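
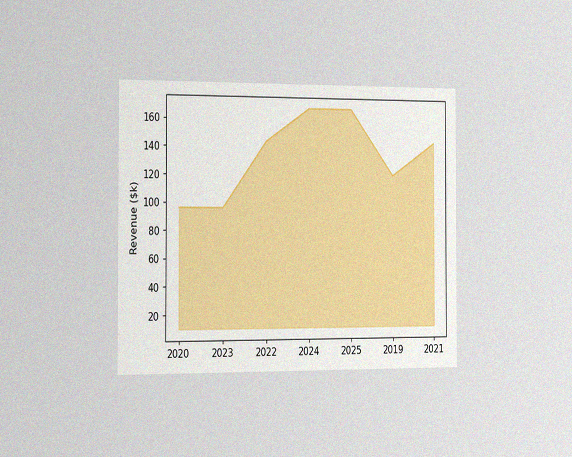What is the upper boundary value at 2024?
The chart is viewed slightly from the left, with some photo noise. At 2024 the upper boundary is at $168k.

$168k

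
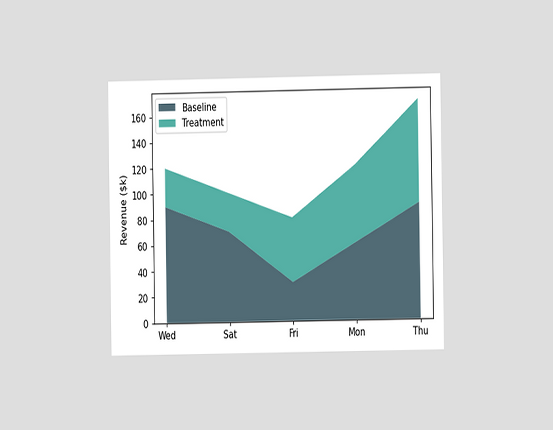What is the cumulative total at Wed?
The chart is viewed at a slight angle. The stacked total at Wed reaches $120k.

$120k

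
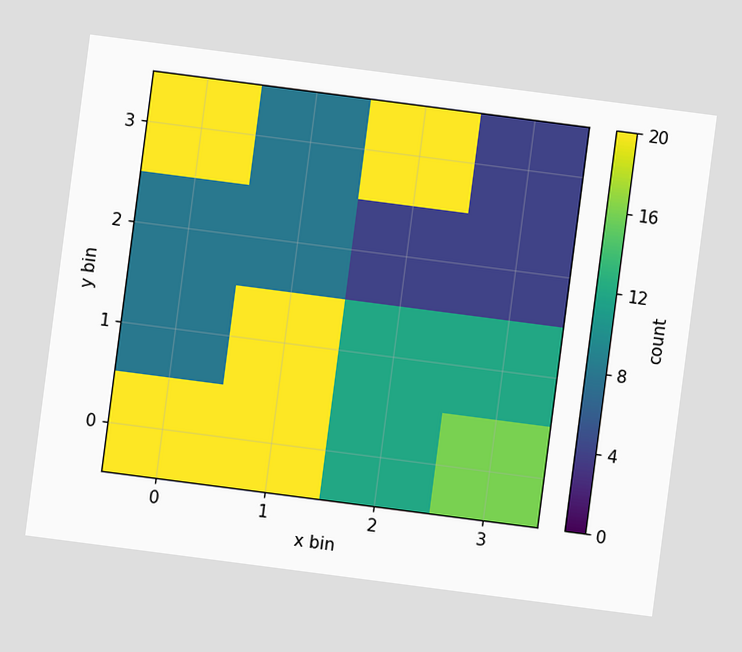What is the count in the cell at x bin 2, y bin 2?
4

The chart is tilted about 7° clockwise. Matching the cell (2, 2) against the colorbar gives 4.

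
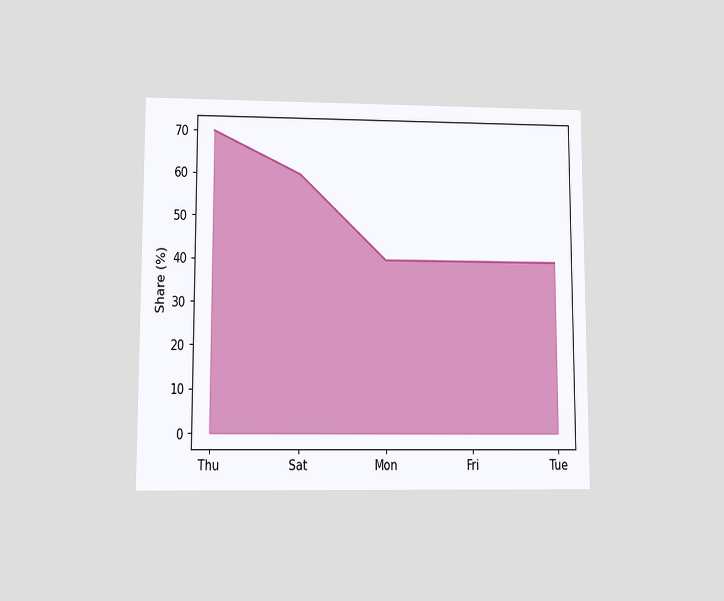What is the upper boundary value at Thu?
The chart is viewed at a slight angle. At Thu the upper boundary is at 70%.

70%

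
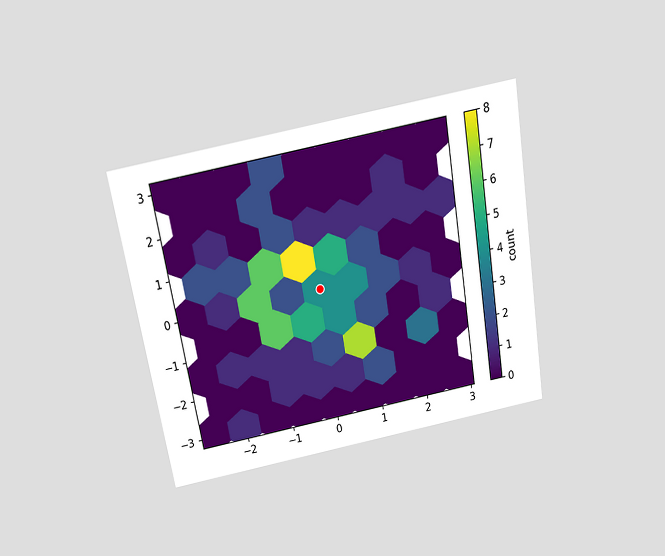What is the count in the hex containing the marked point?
4

The chart is tilted about 10° counter-clockwise and viewed slightly from above. The marked hex reads 4 on the colorbar.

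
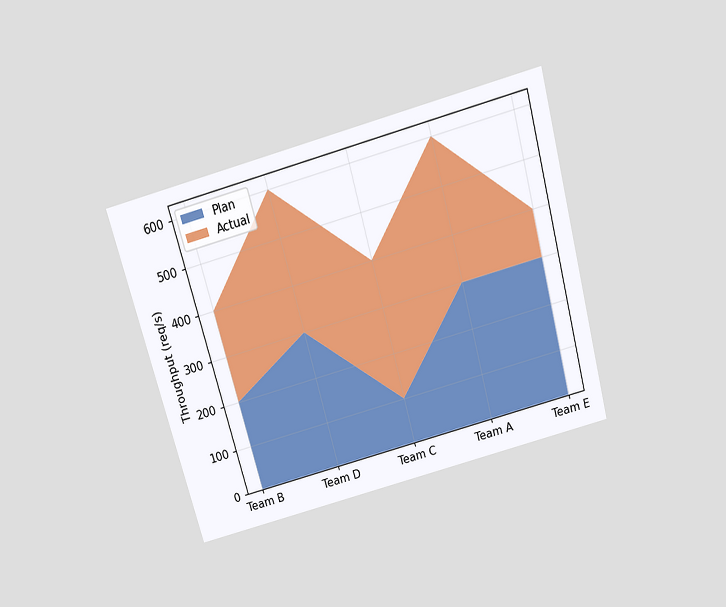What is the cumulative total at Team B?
The chart is tilted about 15° counter-clockwise and viewed slightly from above. The stacked total at Team B reaches 400req/s.

400req/s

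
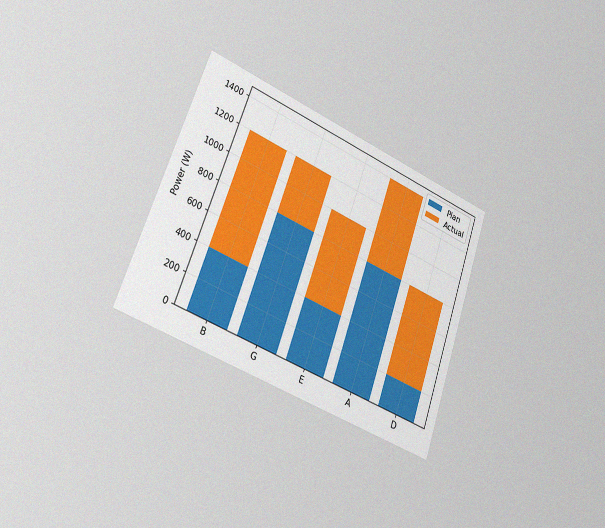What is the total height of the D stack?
The chart is tilted about 20° clockwise and viewed slightly from the left, with some photo noise. The D stack's top reaches 800W on the y-axis.

800W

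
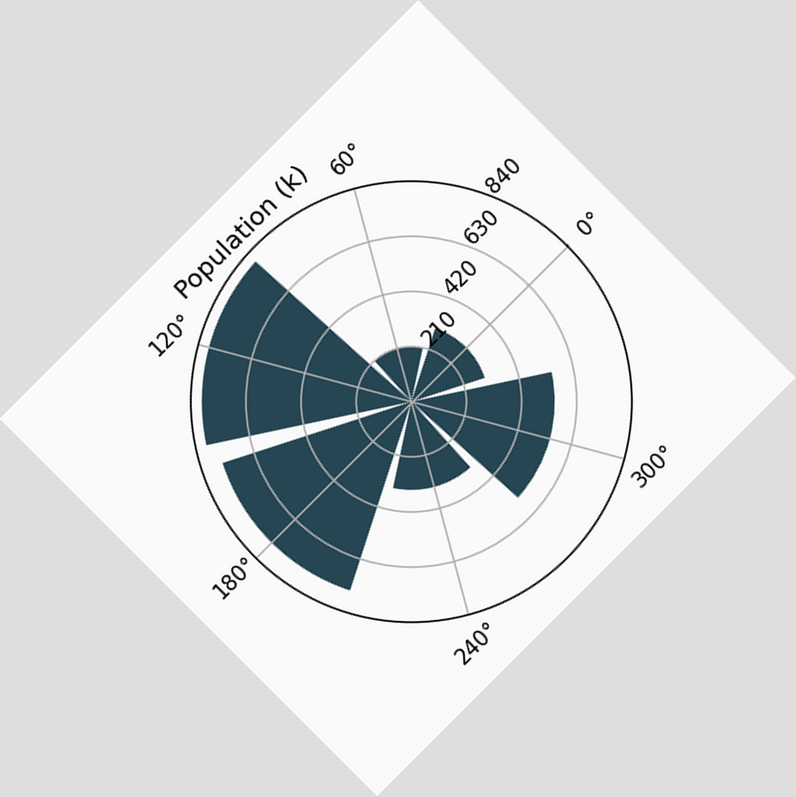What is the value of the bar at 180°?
The chart is tilted about 45° counter-clockwise. The bar at 180° reaches 756k on the radial axis.

756k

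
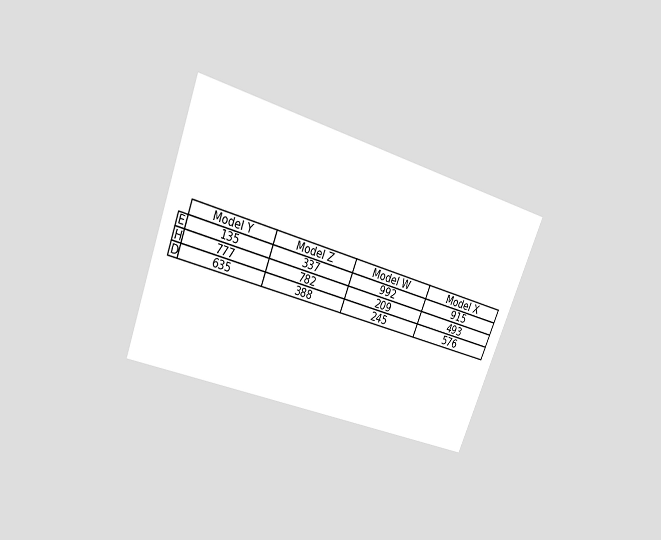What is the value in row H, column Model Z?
The chart is tilted about 21° clockwise and viewed slightly from above. The (H, Model Z) cell reads 782.

782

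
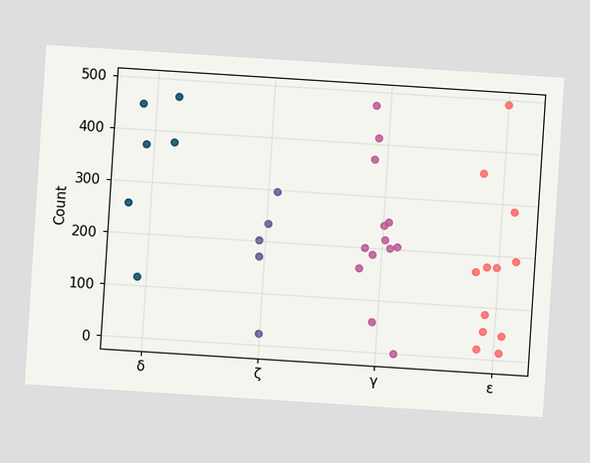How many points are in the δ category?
The chart is tilted about 4° clockwise. Counting the markers in the δ column gives 6.

6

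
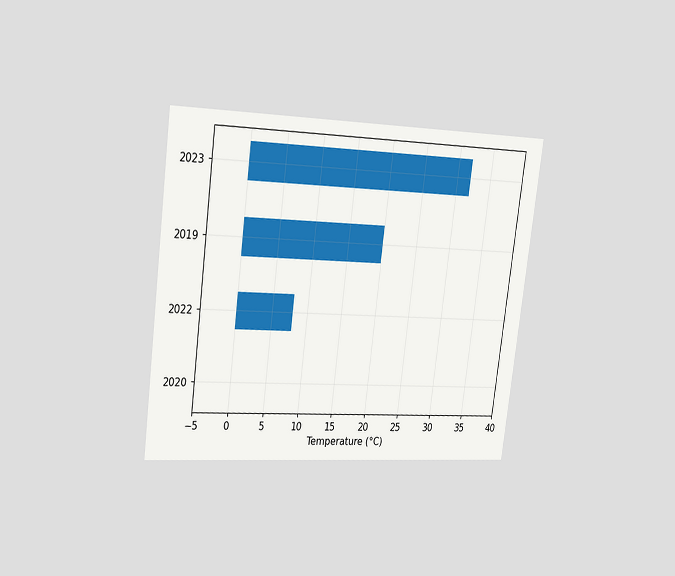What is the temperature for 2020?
0°C

The chart is tilted about 7° clockwise and viewed slightly from the left. Reading along the chart's x-axis, the 2020 bar reaches 0°C.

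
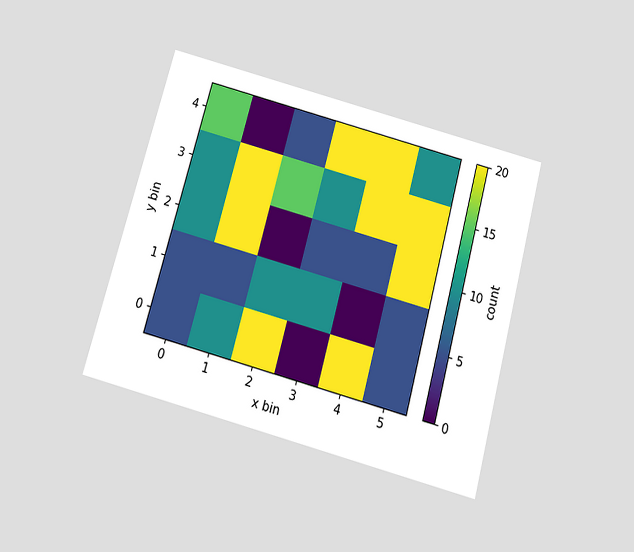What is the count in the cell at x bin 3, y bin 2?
The chart is tilted about 15° clockwise and viewed slightly from below. Matching the cell (3, 2) against the colorbar gives 5.

5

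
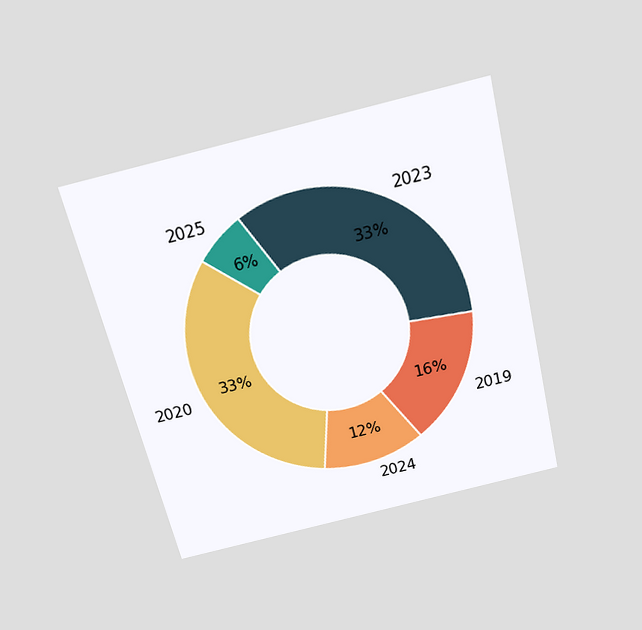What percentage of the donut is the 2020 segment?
The chart is tilted about 14° counter-clockwise and viewed slightly from above. The 2020 segment takes up 33% of the ring.

33%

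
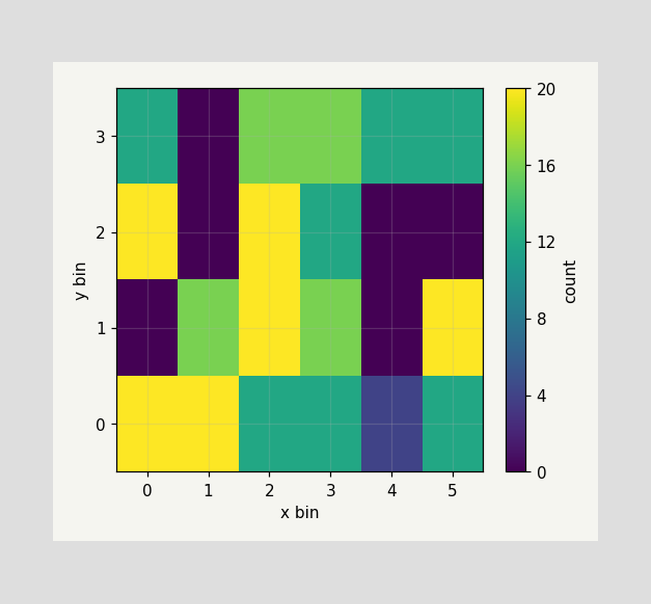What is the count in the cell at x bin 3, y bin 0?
12

Matching the cell (3, 0) against the colorbar gives 12.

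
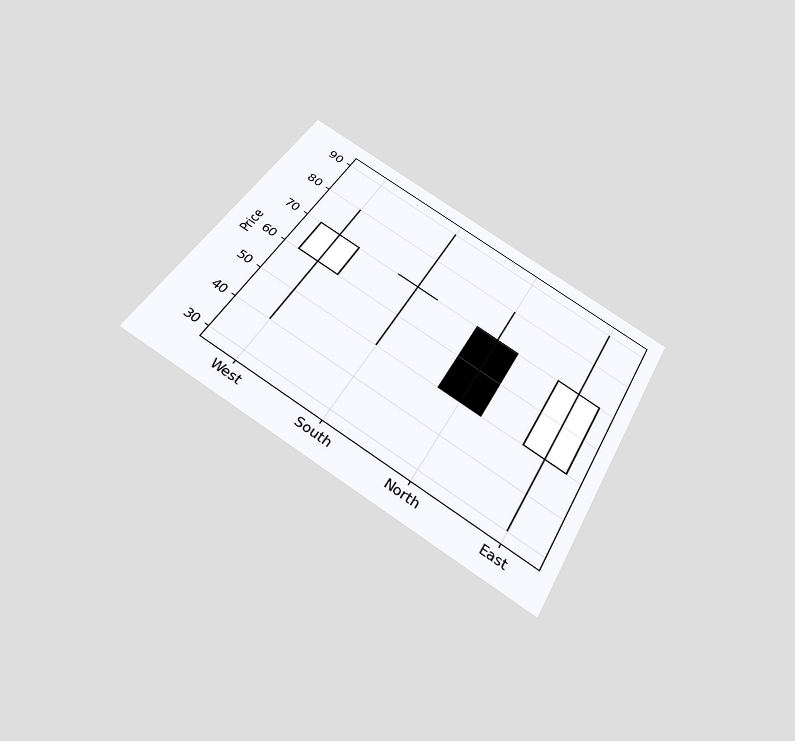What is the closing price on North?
The chart is tilted about 29° clockwise and viewed slightly from below. The North candle closes at 50.

50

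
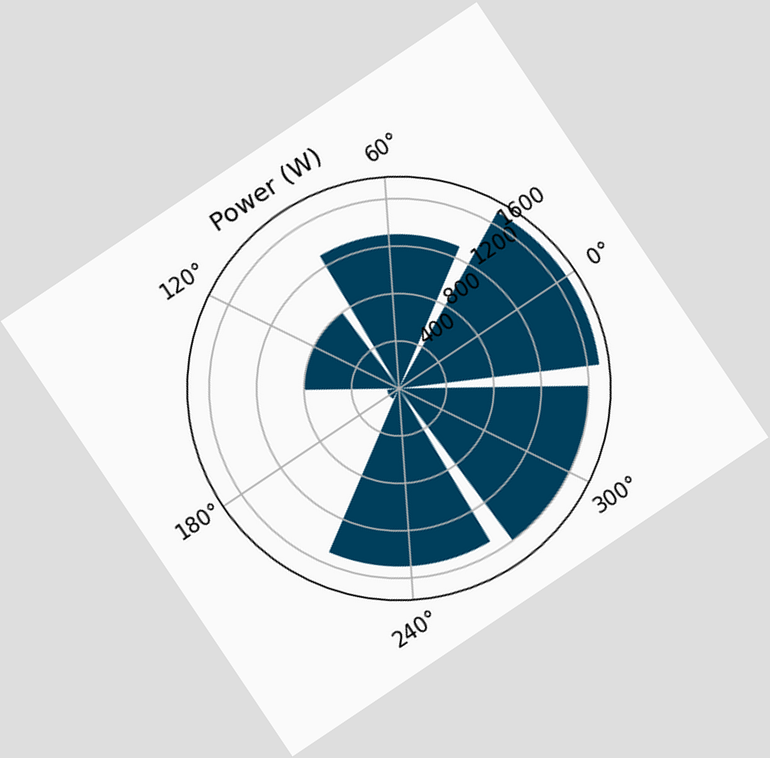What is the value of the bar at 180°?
The chart is tilted about 34° counter-clockwise. The bar at 180° reaches 100W on the radial axis.

100W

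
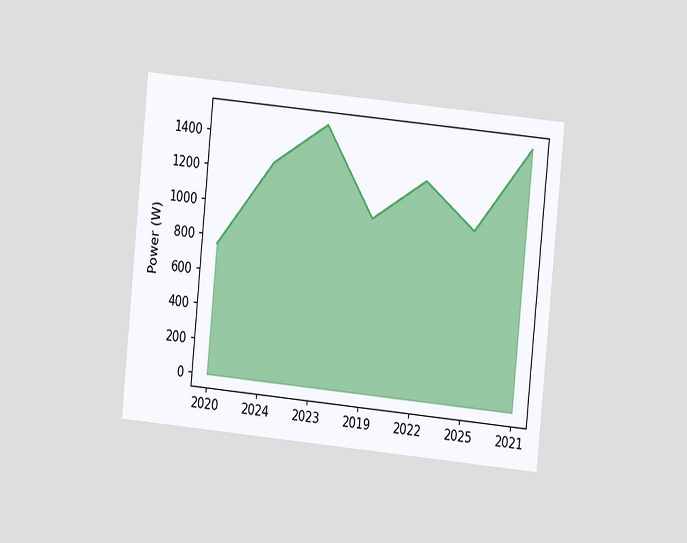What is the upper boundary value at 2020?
The chart is tilted about 6° clockwise and viewed at a slight angle. At 2020 the upper boundary is at 750W.

750W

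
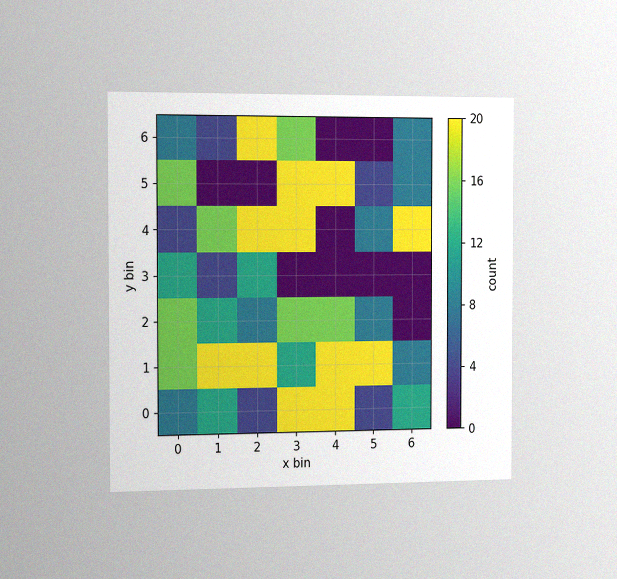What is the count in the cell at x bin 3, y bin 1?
12

The chart is viewed slightly from the left, with some photo noise. Matching the cell (3, 1) against the colorbar gives 12.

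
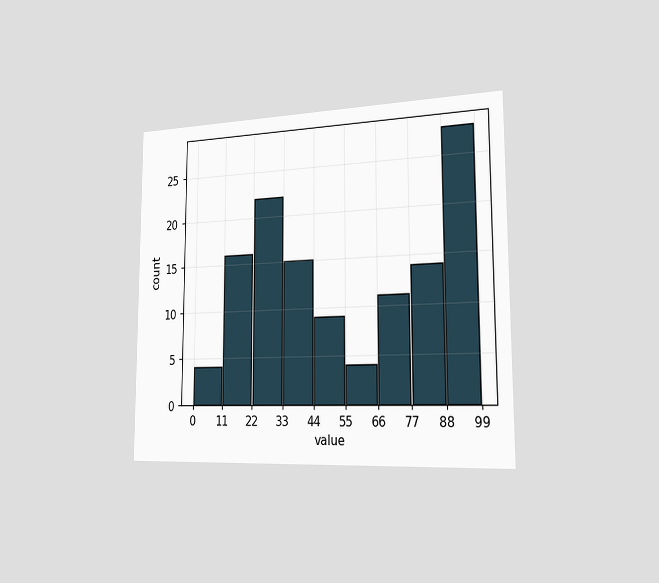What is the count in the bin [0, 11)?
4

The chart is viewed slightly from the right. The [0, 11) bin has height 4.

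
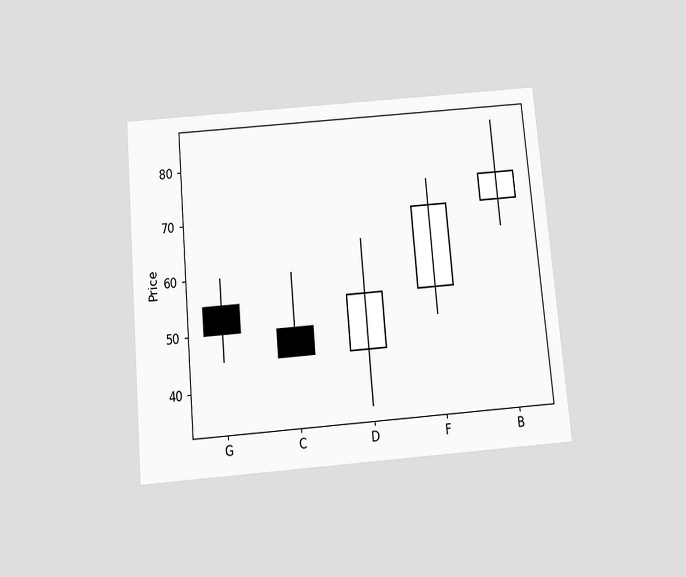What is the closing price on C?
The chart is tilted about 5° counter-clockwise and viewed slightly from below. The C candle closes at 45.

45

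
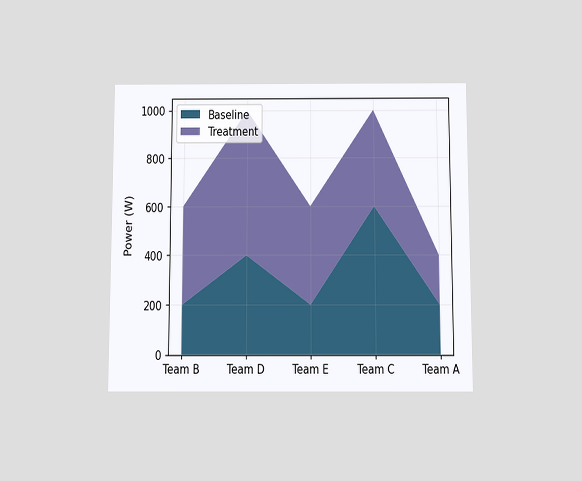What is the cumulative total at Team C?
1000W

The chart is viewed slightly from below. The stacked total at Team C reaches 1000W.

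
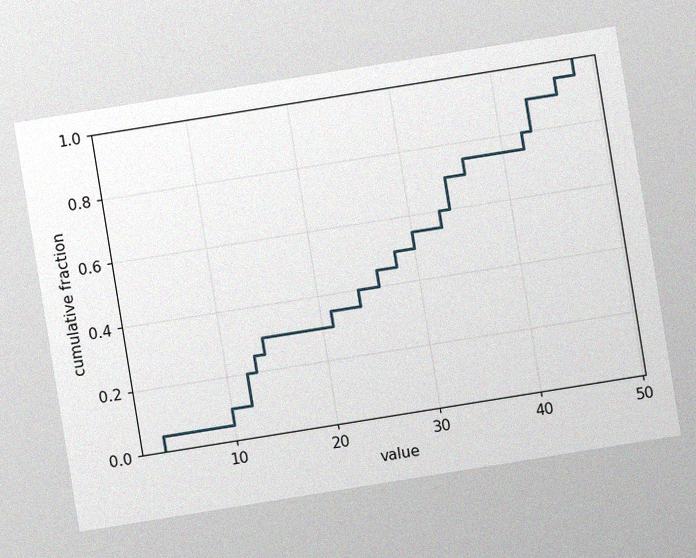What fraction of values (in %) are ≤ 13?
25%

The chart is tilted about 9° counter-clockwise, with some photo noise. At x=13 the ECDF step is at 25%.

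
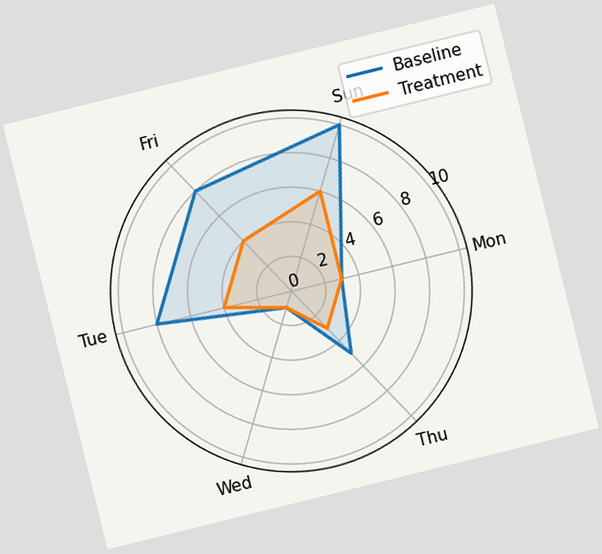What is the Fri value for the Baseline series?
8

The chart is tilted about 14° counter-clockwise. On the Fri axis, Baseline reaches 8.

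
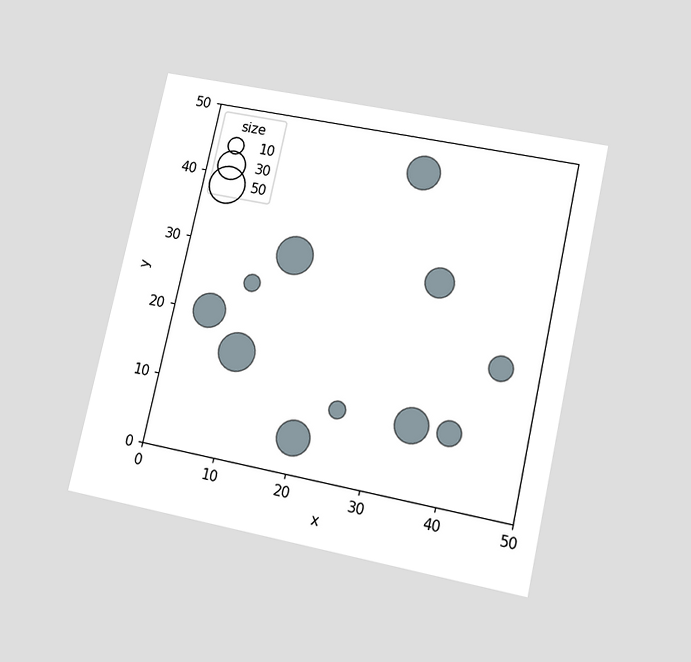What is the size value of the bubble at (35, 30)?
30

The chart is tilted about 12° clockwise and viewed slightly from below. Matching the bubble at (35, 30) against the size legend gives 30.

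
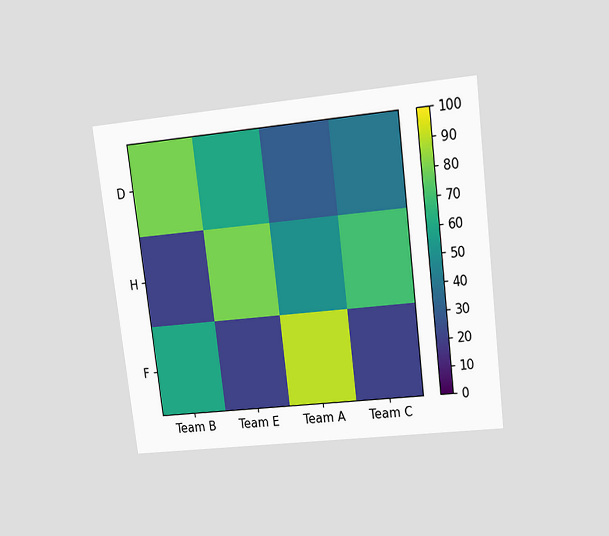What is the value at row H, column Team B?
The chart is tilted about 7° counter-clockwise and viewed at a slight angle. Matching cell (H, Team B) against the colorbar gives 20.

20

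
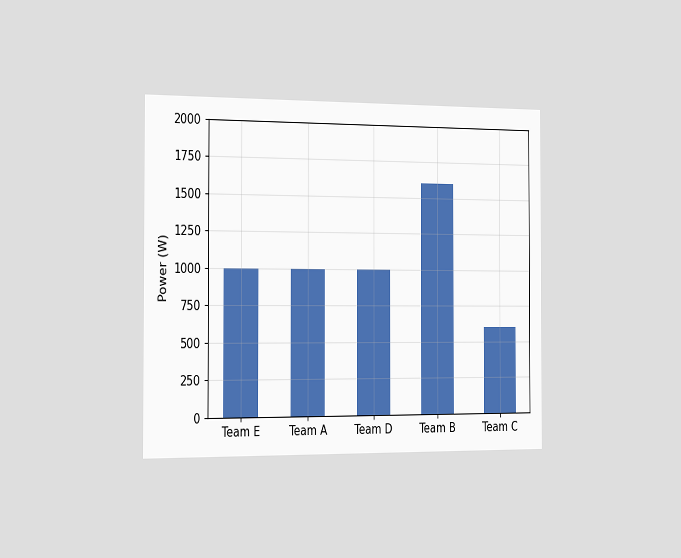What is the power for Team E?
The chart is viewed slightly from the left. Reading along the chart's y-axis, the Team E bar reaches 1000W.

1000W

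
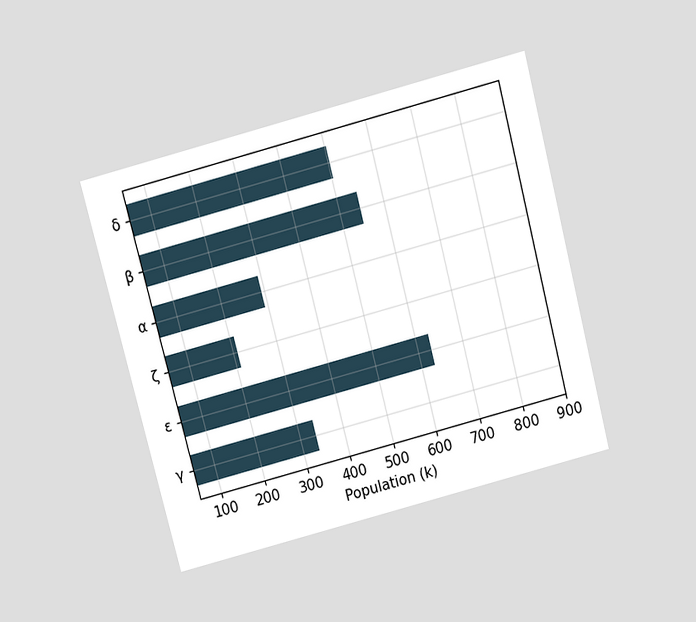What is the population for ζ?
The chart is tilted about 15° counter-clockwise and viewed slightly from above. Reading along the chart's x-axis, the ζ bar reaches 210k.

210k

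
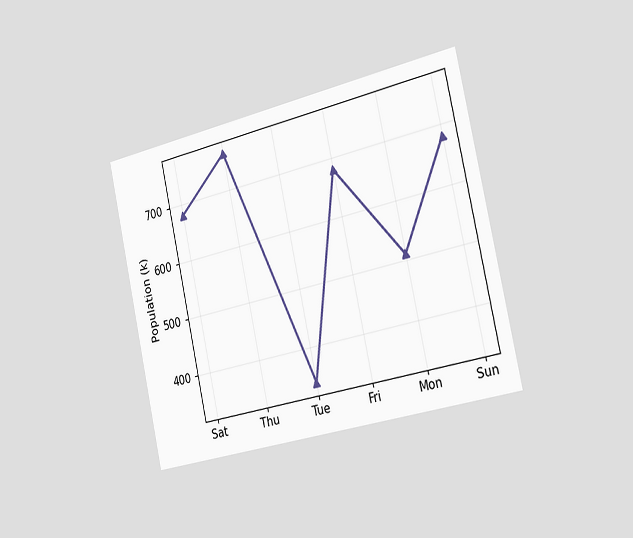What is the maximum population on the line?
765k

The chart is tilted about 12° counter-clockwise and viewed slightly from the right. The highest point is at Thu, and reading across to the y-axis gives 765k.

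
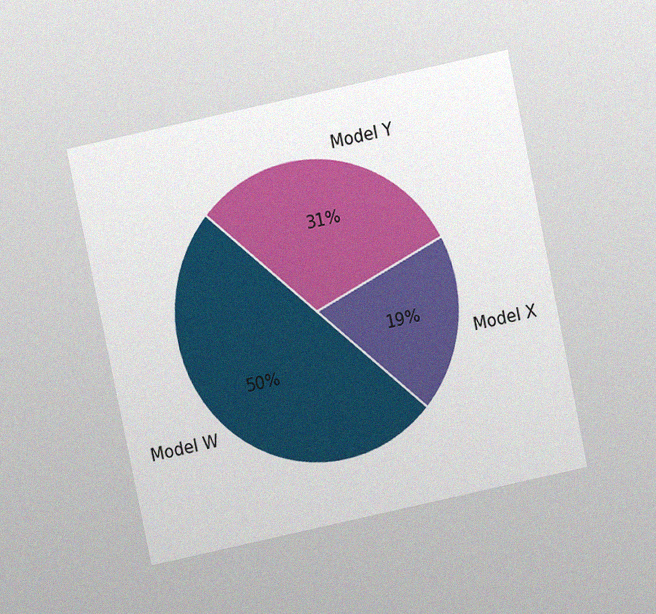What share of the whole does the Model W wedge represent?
50%

The chart is tilted about 12° counter-clockwise and viewed at a slight angle, with some photo noise. The Model W slice takes up 50% of the pie.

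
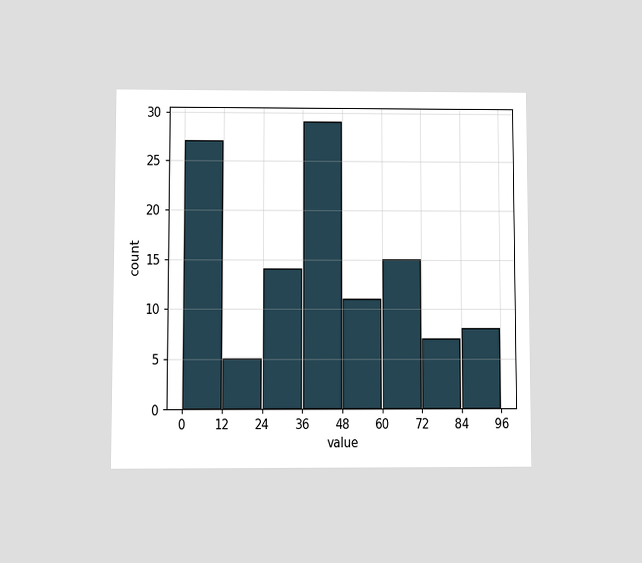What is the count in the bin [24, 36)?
The chart is viewed at a slight angle. The [24, 36) bin has height 14.

14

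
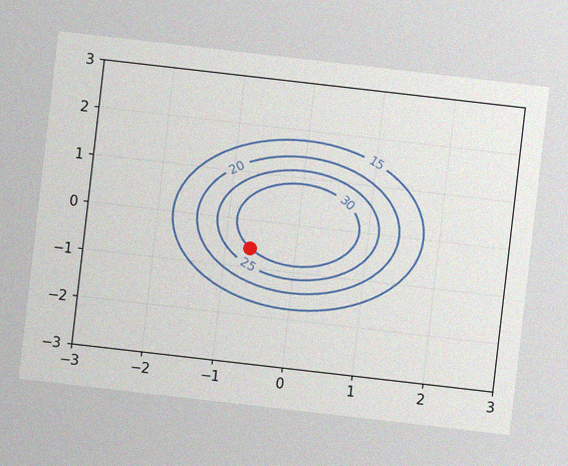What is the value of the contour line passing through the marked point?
The chart is tilted about 7° clockwise, with some photo noise. The marked point sits on the contour labelled 30.

30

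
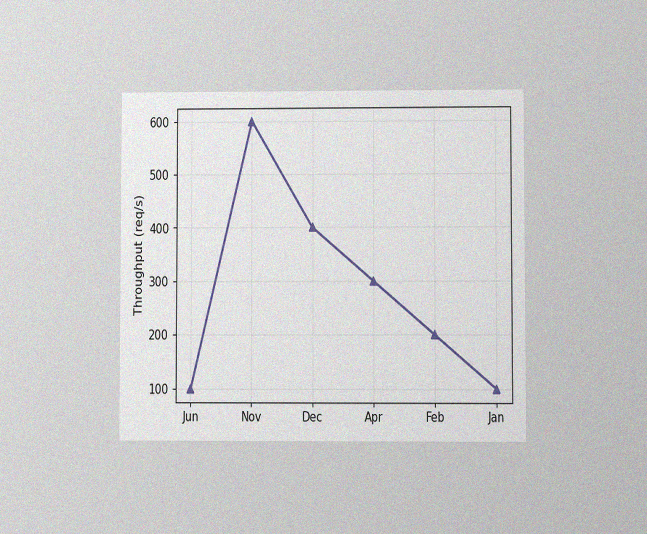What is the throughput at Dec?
The chart is viewed at a slight angle, with some photo noise. At Dec, the line is at 400req/s.

400req/s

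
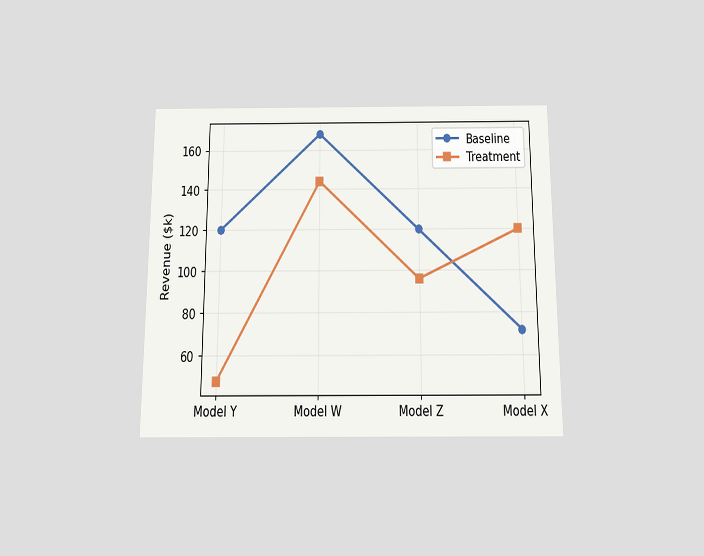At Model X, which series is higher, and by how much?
The chart is viewed slightly from below. At Model X, Treatment sits above the other line by $48k.

Treatment, by $48k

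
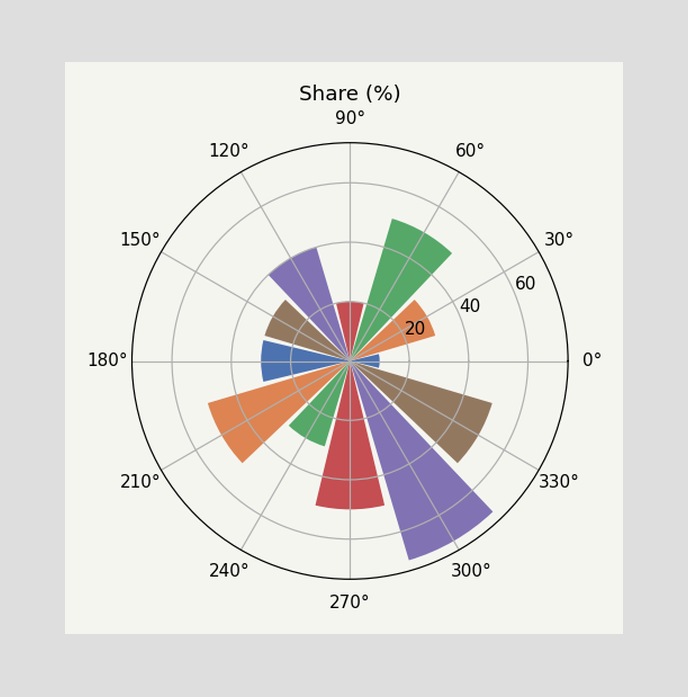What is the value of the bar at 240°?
30%

The bar at 240° reaches 30% on the radial axis.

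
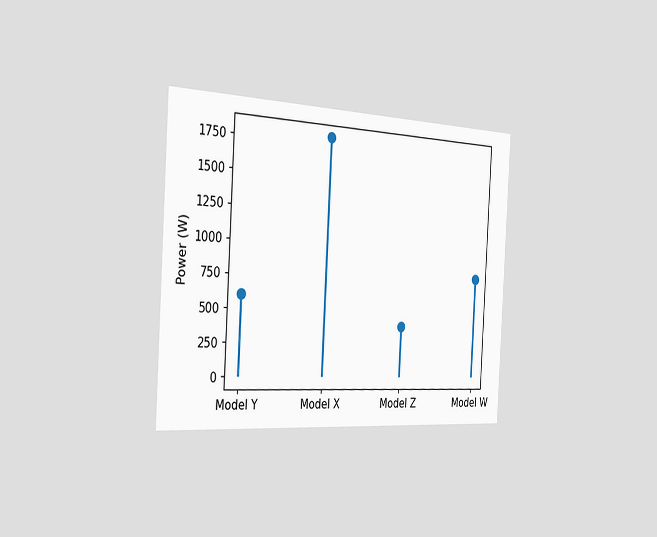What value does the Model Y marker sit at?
600W

The chart is tilted about 3° clockwise and viewed slightly from the left. The Model Y marker sits at 600W.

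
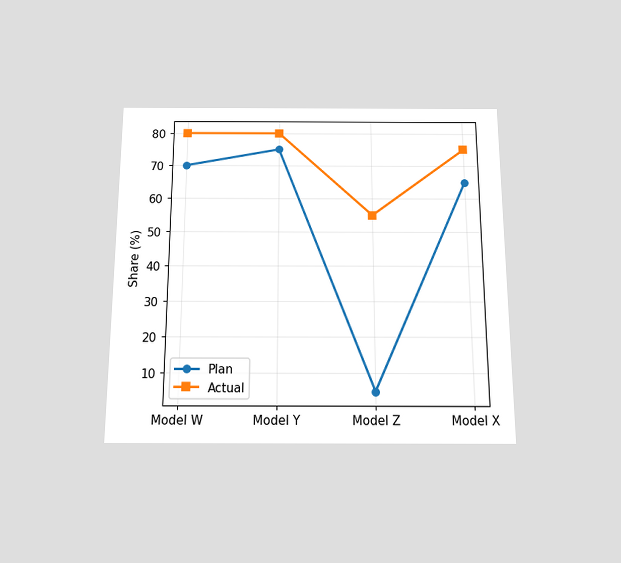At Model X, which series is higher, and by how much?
The chart is viewed slightly from below. At Model X, Actual sits above the other line by 10%.

Actual, by 10%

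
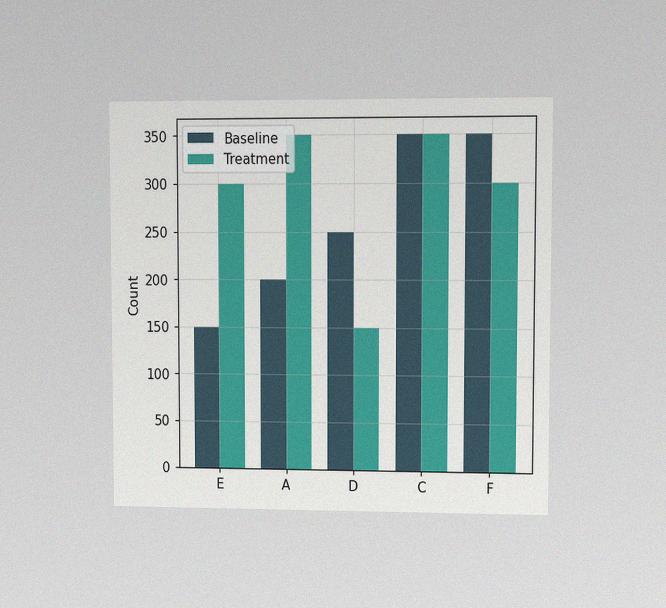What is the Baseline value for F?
The chart is viewed at a slight angle, with some photo noise. The Baseline bar at F reaches 350 on the y-axis.

350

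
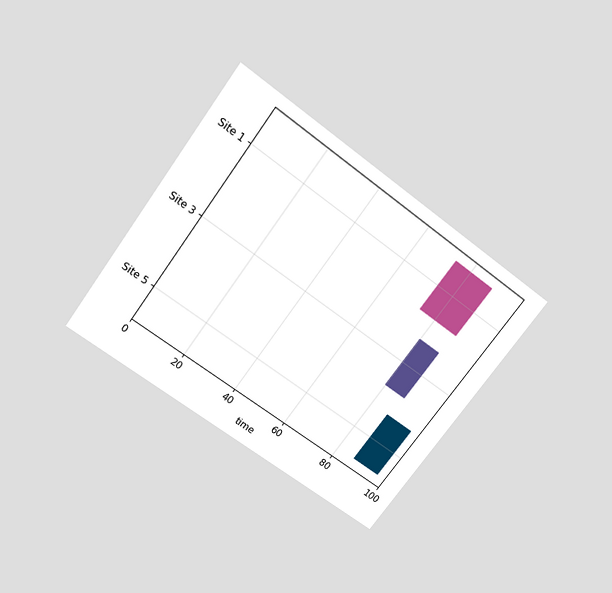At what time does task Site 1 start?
The chart is tilted about 36° clockwise and viewed slightly from above. The Site 1 bar begins at t=74.

74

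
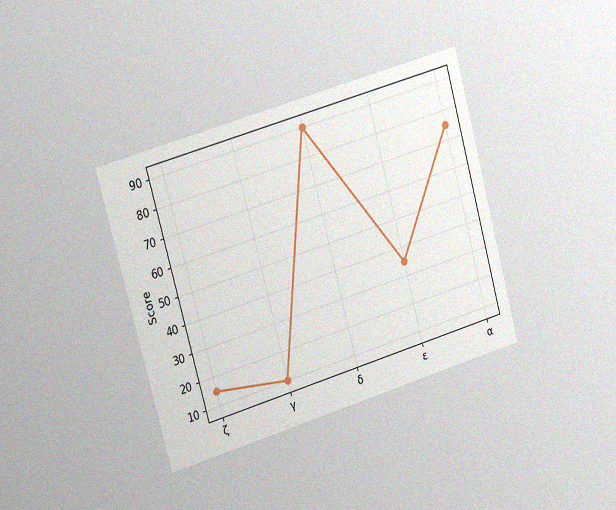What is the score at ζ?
The chart is tilted about 16° counter-clockwise and viewed slightly from the left, with some photo noise. At ζ, the line is at 15.

15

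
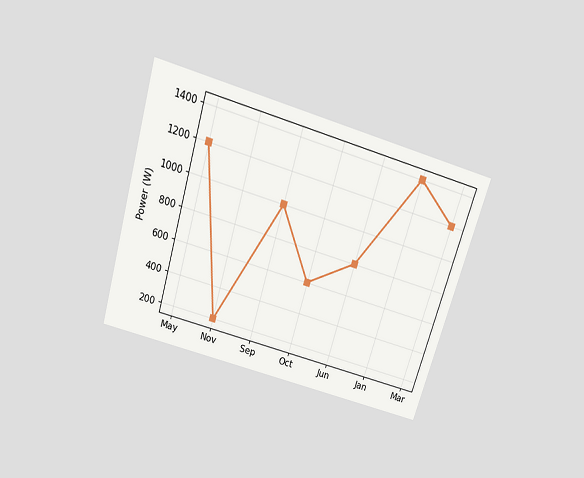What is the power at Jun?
800W

The chart is tilted about 17° clockwise and viewed slightly from above. At Jun, the line is at 800W.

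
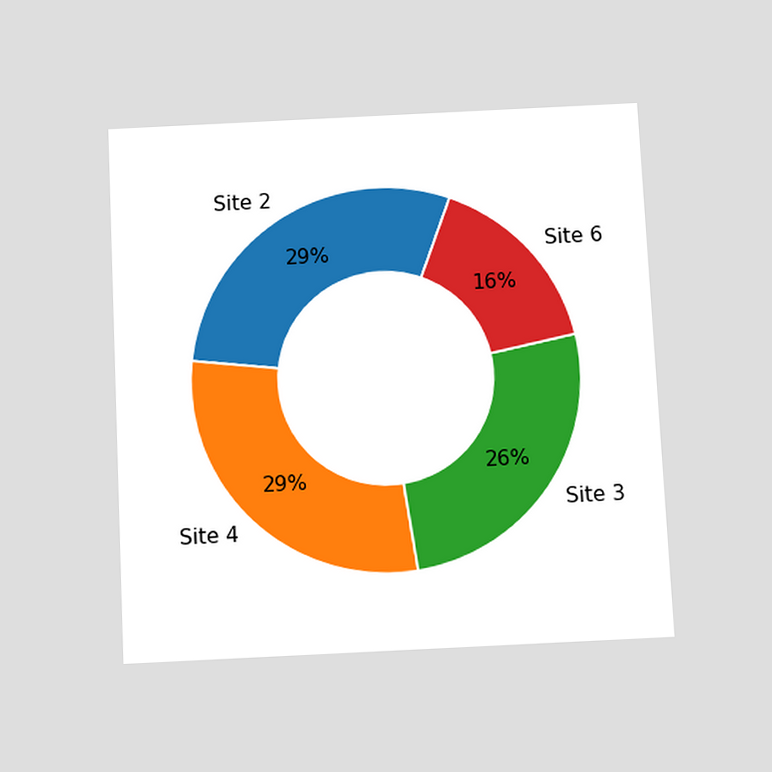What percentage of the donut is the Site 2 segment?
The chart is tilted about 3° counter-clockwise and viewed slightly from below. The Site 2 segment takes up 29% of the ring.

29%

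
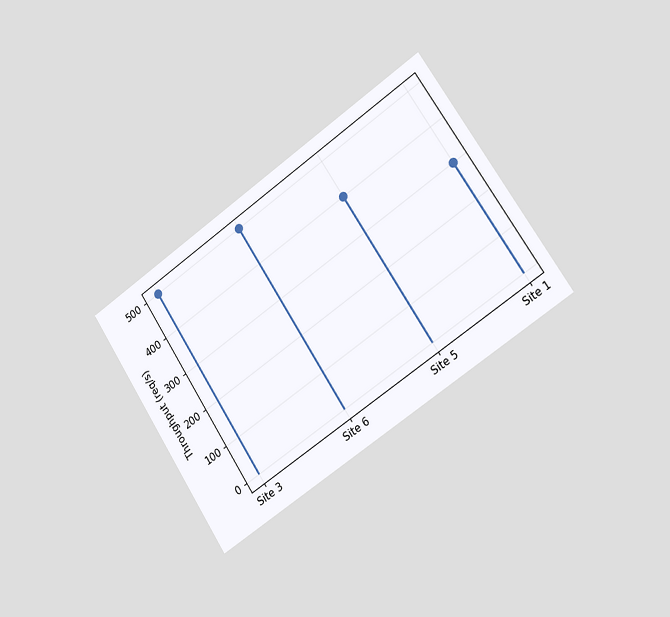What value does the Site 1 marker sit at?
300req/s

The chart is tilted about 34° counter-clockwise and viewed slightly from the right. The Site 1 marker sits at 300req/s.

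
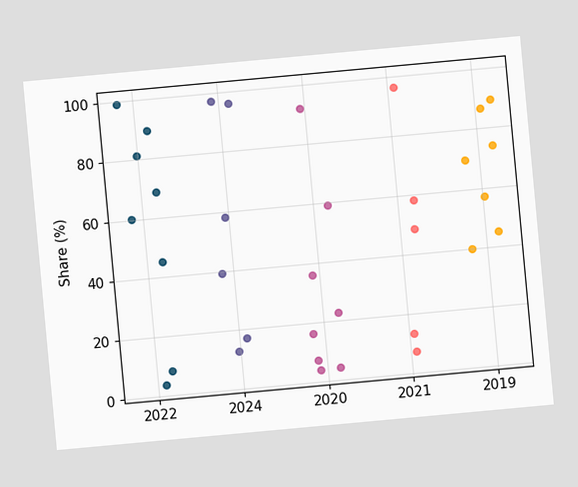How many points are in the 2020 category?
The chart is tilted about 5° counter-clockwise. Counting the markers in the 2020 column gives 8.

8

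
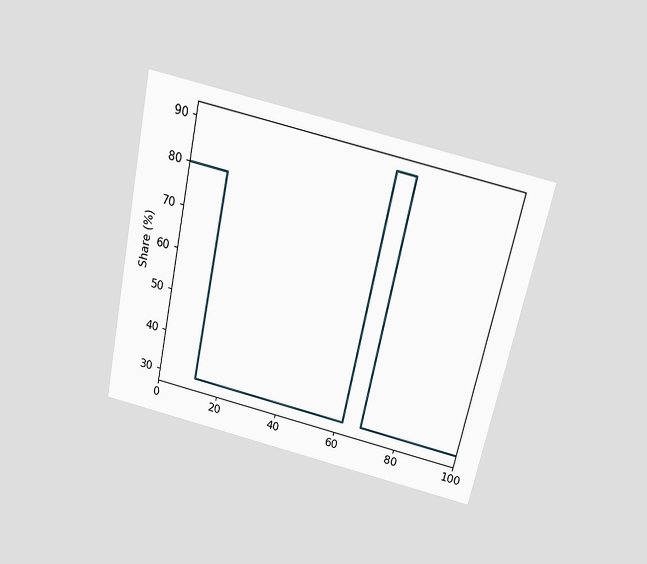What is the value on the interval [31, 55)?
The chart is tilted about 12° clockwise and viewed slightly from above. On [31, 55) the step sits at 30%.

30%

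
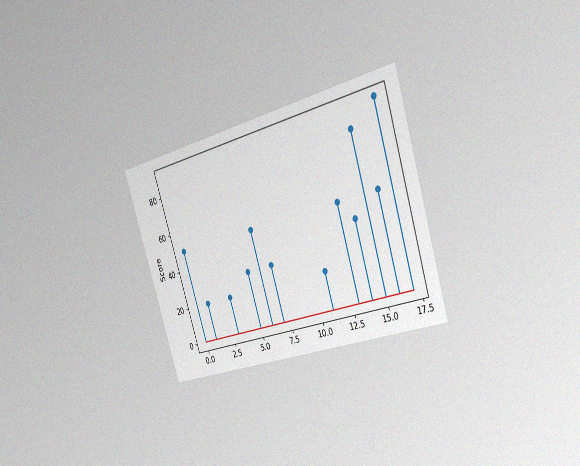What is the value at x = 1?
The chart is tilted about 18° counter-clockwise and viewed slightly from the right, with some photo noise. The stem at x=1 reaches 20.

20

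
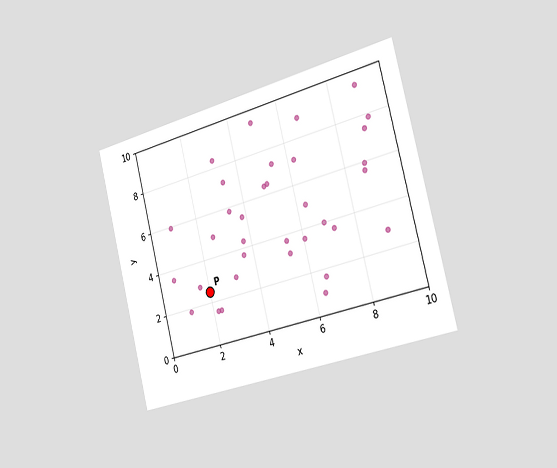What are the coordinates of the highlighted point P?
(2, 2.5)

The chart is tilted about 14° counter-clockwise and viewed slightly from the right. Following the gridlines from P to each axis, P sits at (2, 2.5).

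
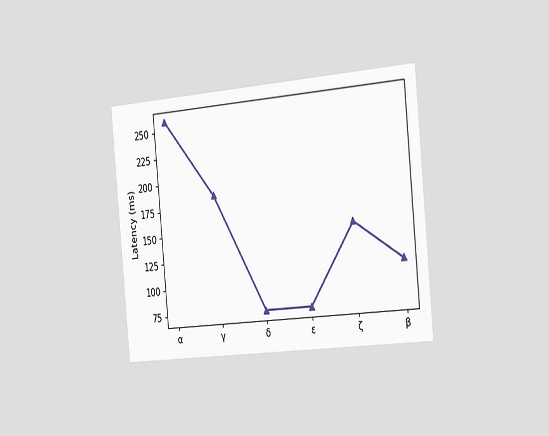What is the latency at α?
The chart is tilted about 5° counter-clockwise and viewed slightly from the right. At α, the line is at 259ms.

259ms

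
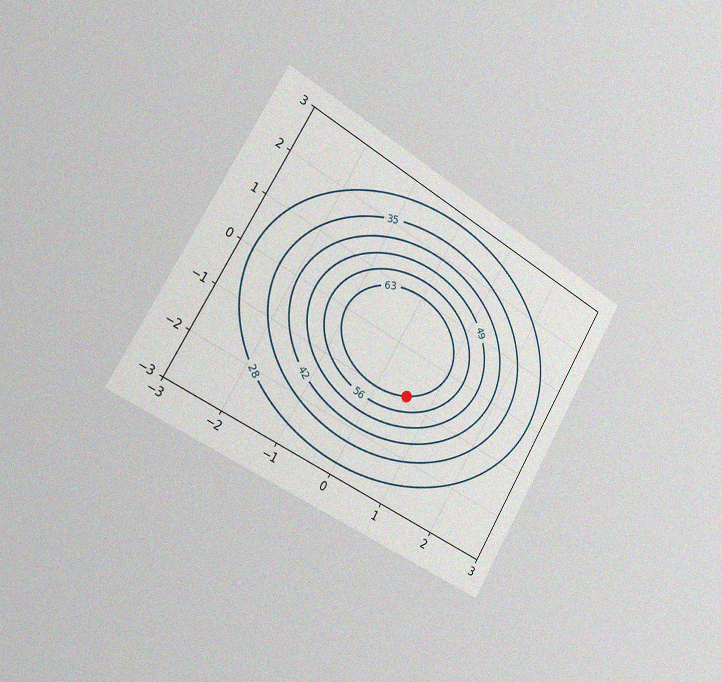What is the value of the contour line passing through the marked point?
The chart is tilted about 30° clockwise and viewed slightly from the left, with some photo noise. The marked point sits on the contour labelled 63.

63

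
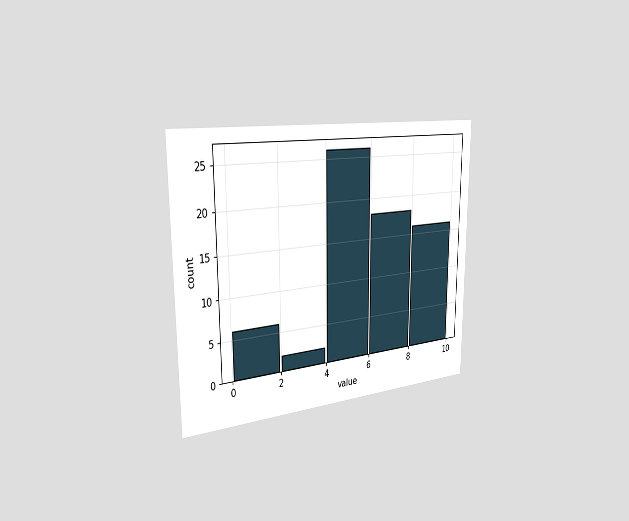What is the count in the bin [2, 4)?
2

The chart is viewed slightly from the left. The [2, 4) bin has height 2.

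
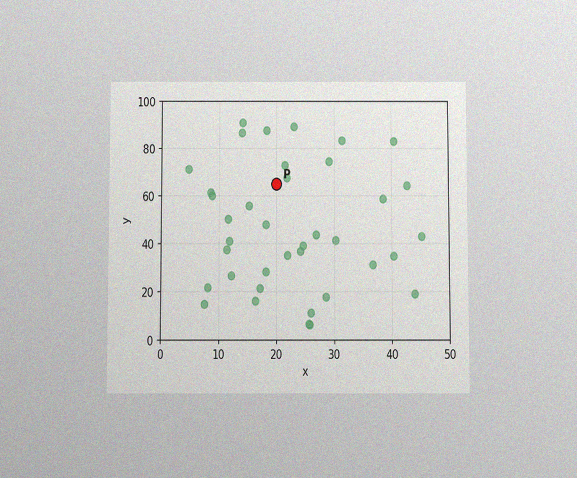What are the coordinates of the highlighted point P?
The chart is viewed at a slight angle, with some photo noise. Following the gridlines from P to each axis, P sits at (20, 65).

(20, 65)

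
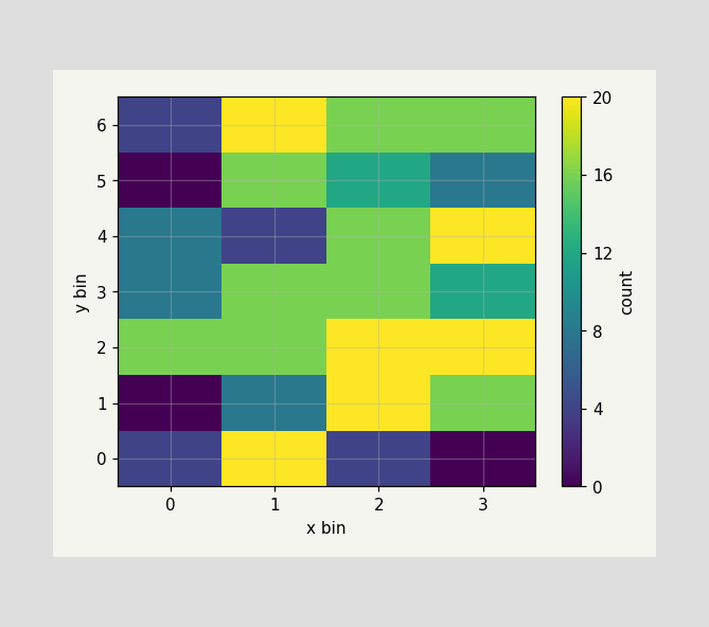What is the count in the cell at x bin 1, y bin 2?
Matching the cell (1, 2) against the colorbar gives 16.

16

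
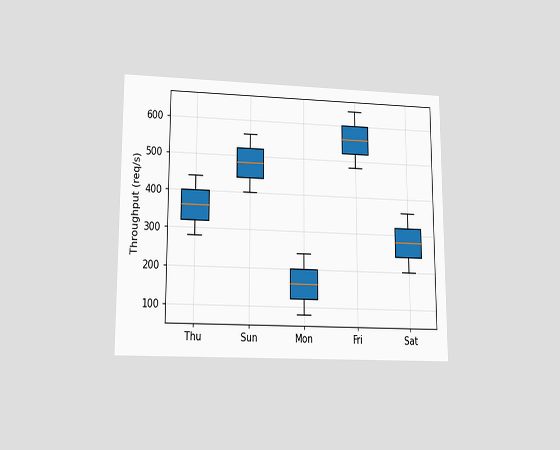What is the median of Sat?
280req/s

The chart is viewed at a slight angle. The median line in the Sat box sits at 280req/s.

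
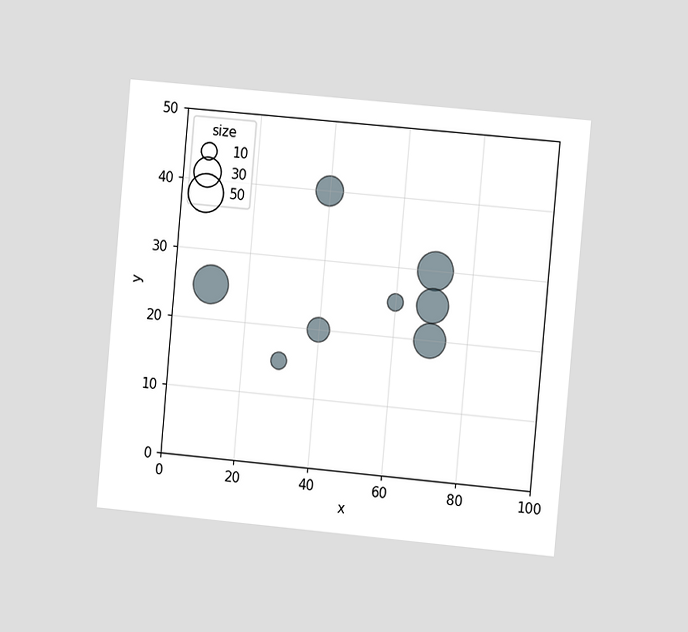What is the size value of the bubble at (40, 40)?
The chart is tilted about 5° clockwise and viewed slightly from the right. Matching the bubble at (40, 40) against the size legend gives 30.

30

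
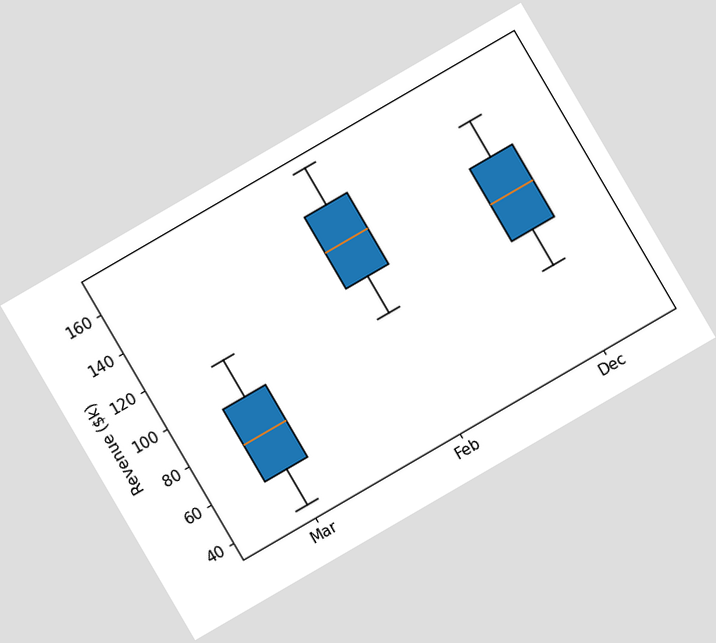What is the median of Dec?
$114k

The chart is tilted about 30° counter-clockwise. The median line in the Dec box sits at $114k.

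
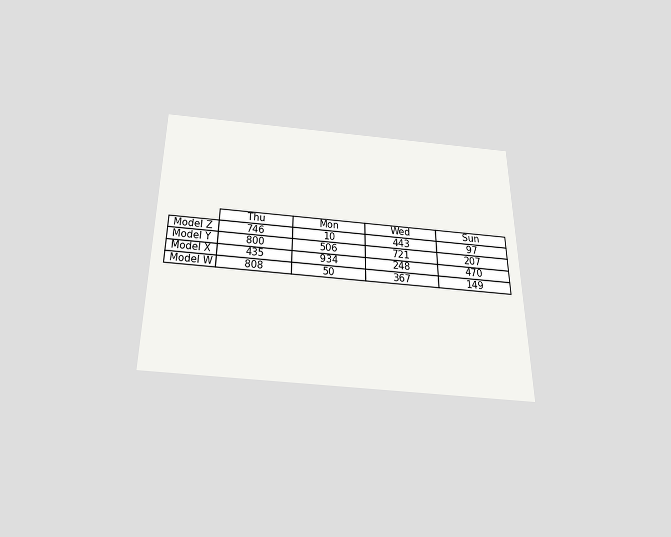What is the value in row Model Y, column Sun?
207

The chart is viewed slightly from below. The (Model Y, Sun) cell reads 207.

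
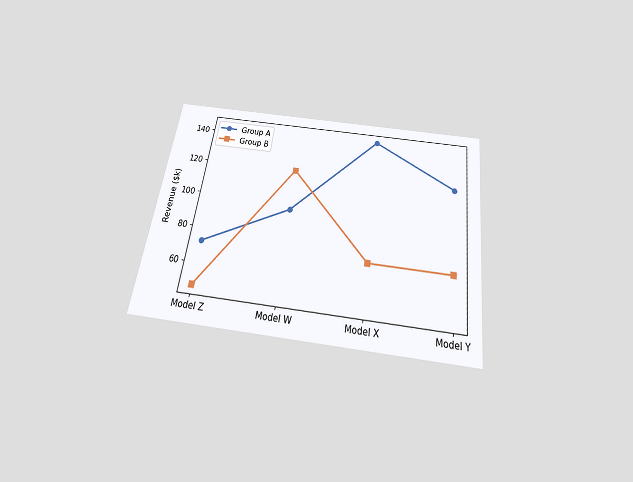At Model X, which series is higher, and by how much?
Group A, by $72k

The chart is tilted about 8° clockwise and viewed slightly from below. At Model X, Group A sits above the other line by $72k.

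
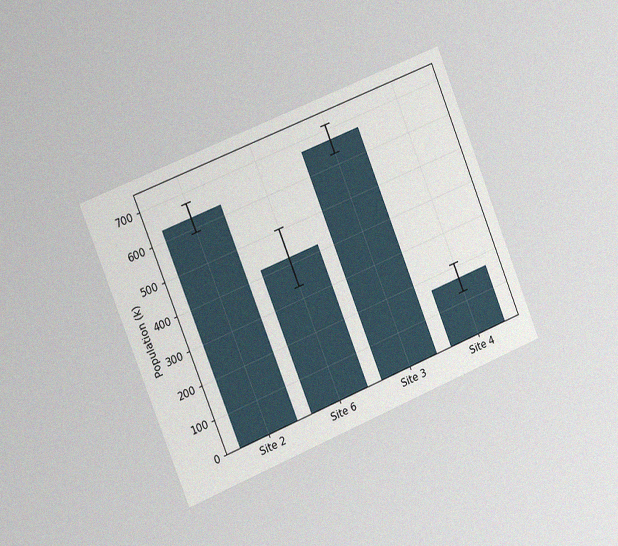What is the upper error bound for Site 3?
The chart is tilted about 22° counter-clockwise and viewed slightly from the left, with some photo noise. The Site 3 bar's upper whisker reaches 714k.

714k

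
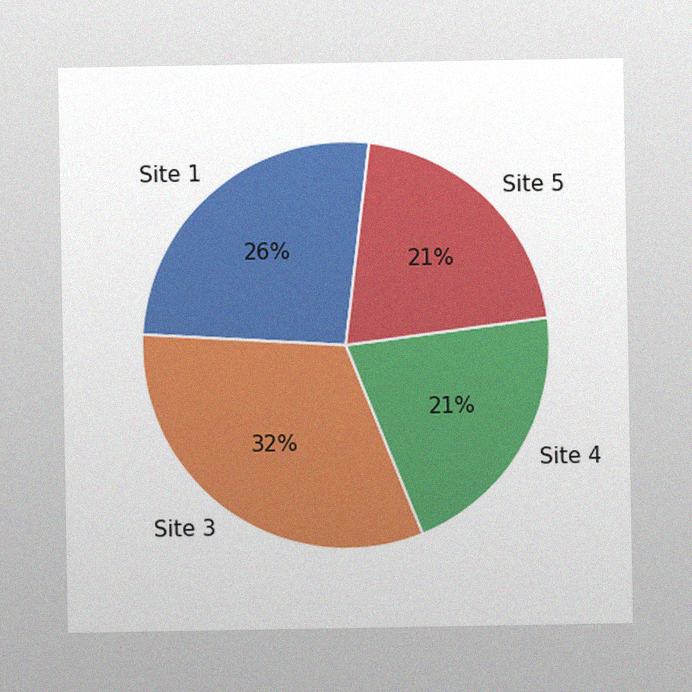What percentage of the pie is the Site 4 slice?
The image has some photo noise and uneven lighting. The Site 4 slice takes up 21% of the pie.

21%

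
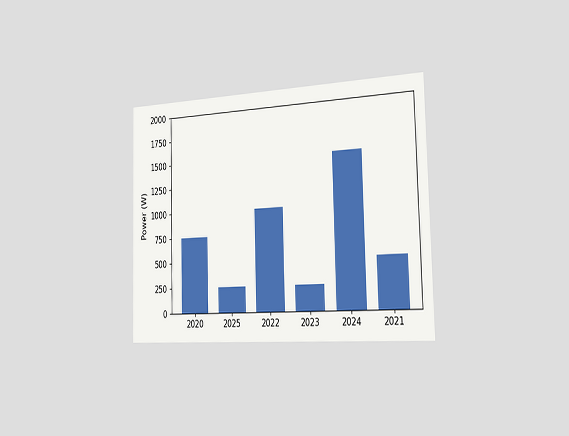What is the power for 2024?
1500W

The chart is viewed slightly from the right. Reading along the chart's y-axis, the 2024 bar reaches 1500W.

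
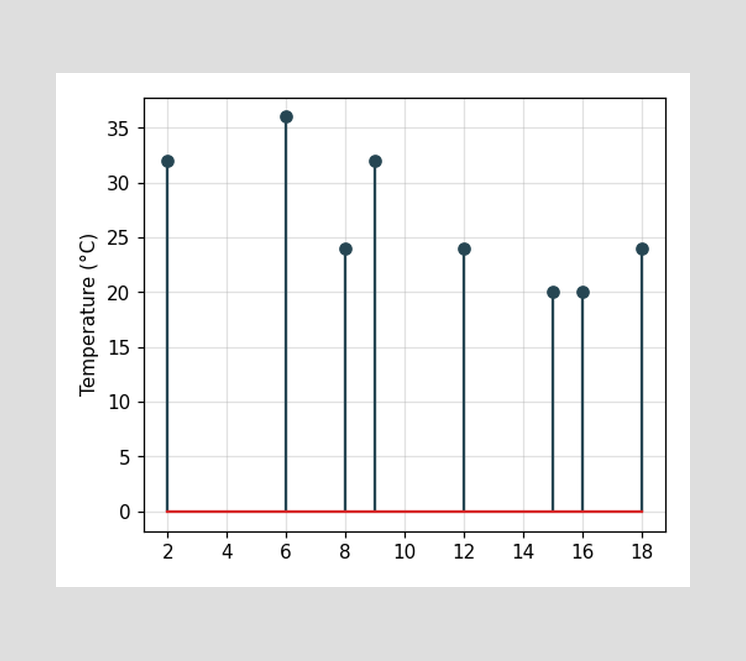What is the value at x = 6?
The stem at x=6 reaches 36°C.

36°C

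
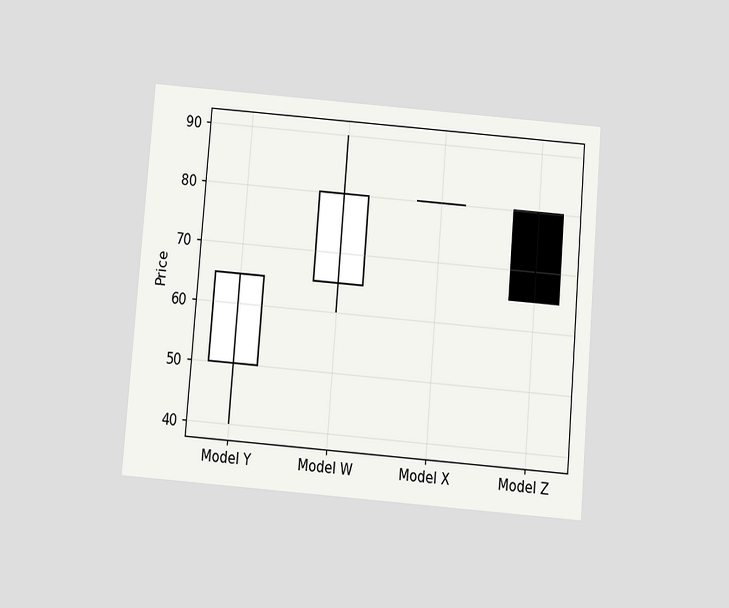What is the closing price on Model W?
The chart is tilted about 5° clockwise and viewed slightly from below. The Model W candle closes at 80.

80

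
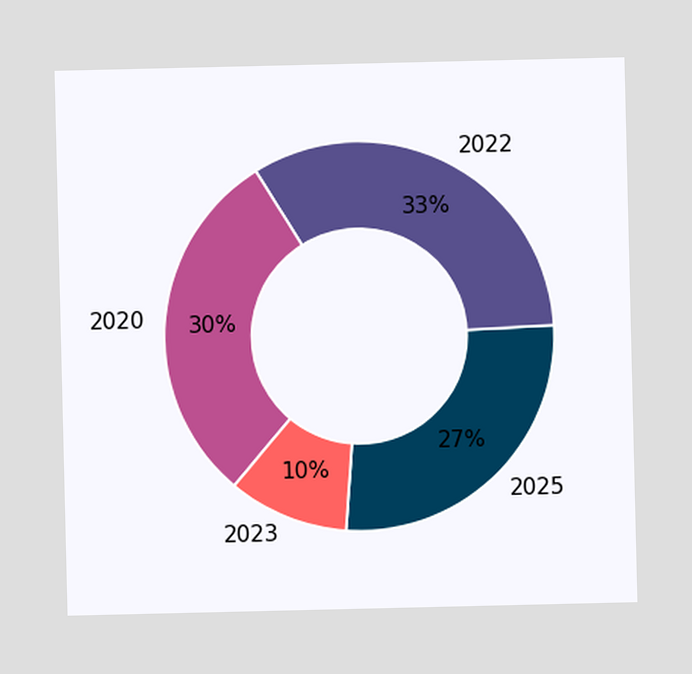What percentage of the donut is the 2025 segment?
27%

The 2025 segment takes up 27% of the ring.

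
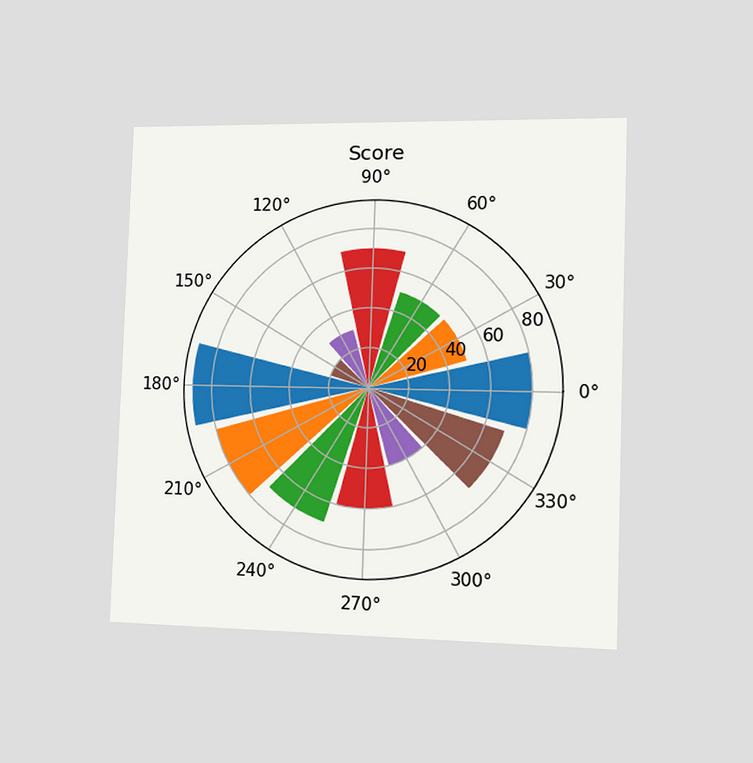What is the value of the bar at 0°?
80

The chart is viewed slightly from the right. The bar at 0° reaches 80 on the radial axis.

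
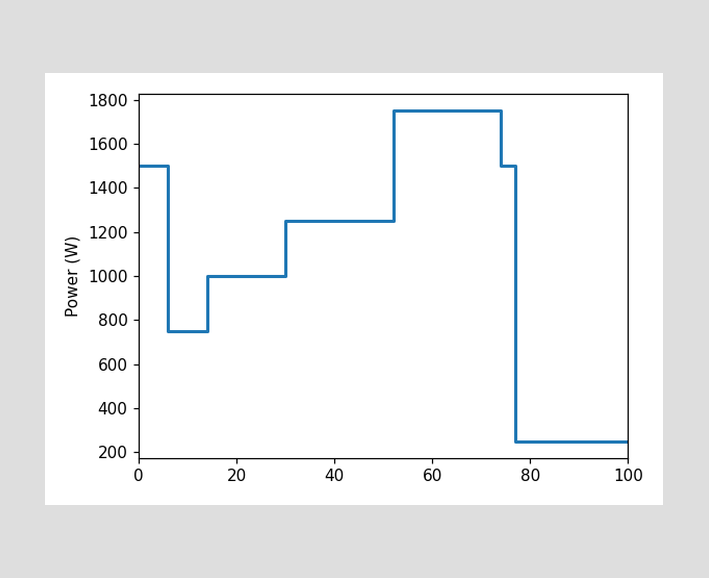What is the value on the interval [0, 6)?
1500W

On [0, 6) the step sits at 1500W.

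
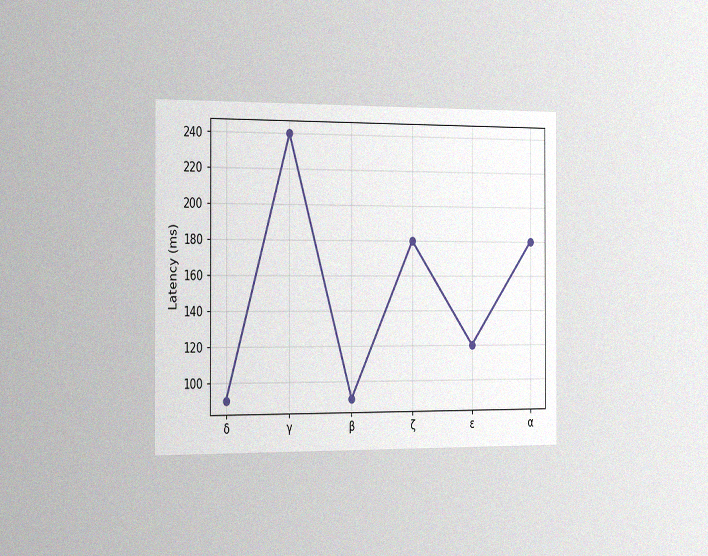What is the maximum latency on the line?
The chart is viewed slightly from the left, with some photo noise. The highest point is at γ, and reading across to the y-axis gives 240ms.

240ms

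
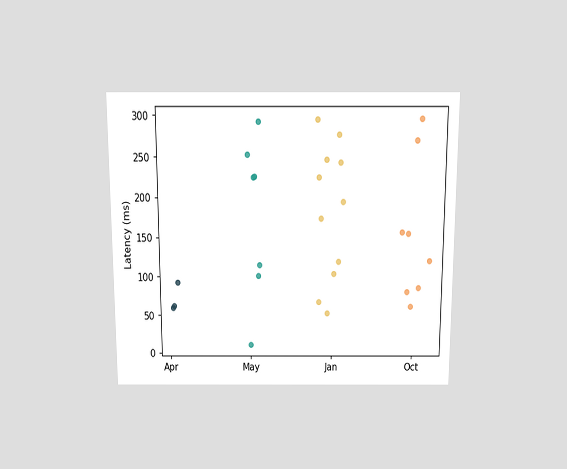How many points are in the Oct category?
The chart is viewed slightly from above. Counting the markers in the Oct column gives 8.

8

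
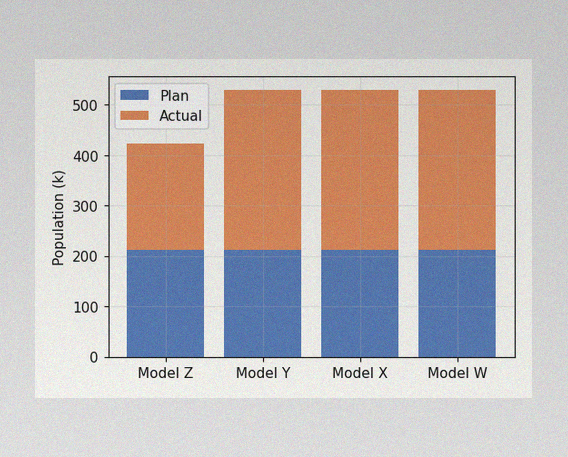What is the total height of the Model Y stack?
The image has some photo noise and uneven lighting. The Model Y stack's top reaches 530k on the y-axis.

530k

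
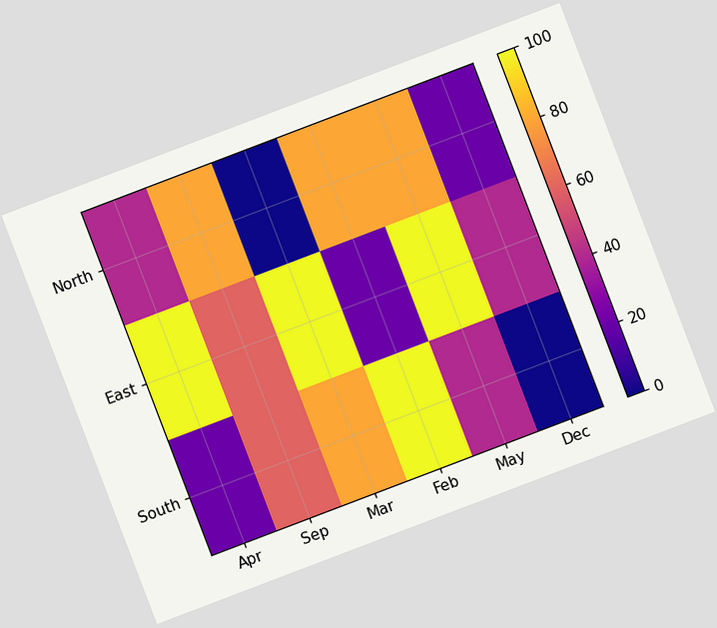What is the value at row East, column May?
100

The chart is tilted about 21° counter-clockwise. Matching cell (East, May) against the colorbar gives 100.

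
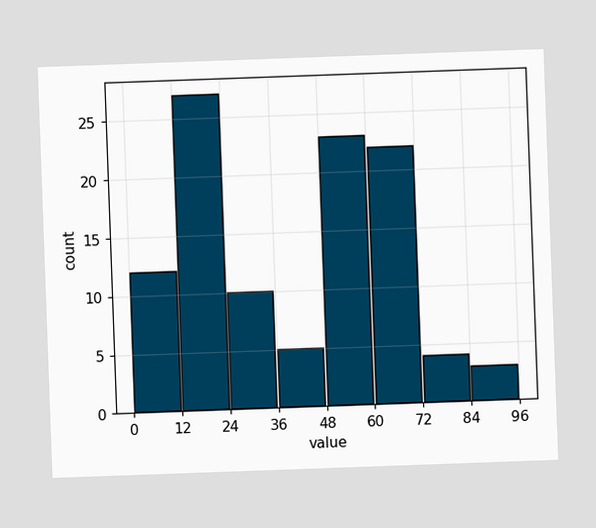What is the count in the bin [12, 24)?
The chart is tilted about 2° counter-clockwise. The [12, 24) bin has height 27.

27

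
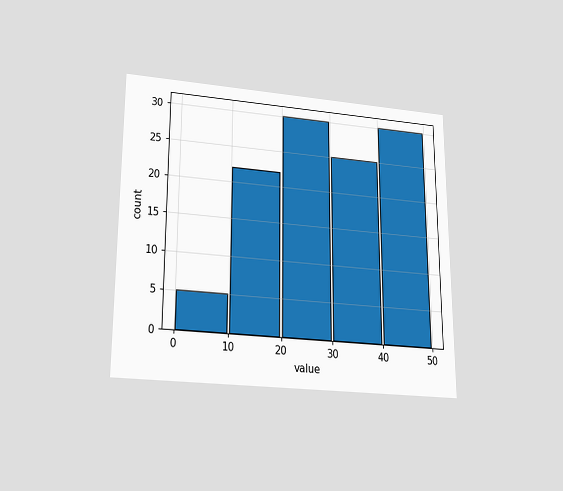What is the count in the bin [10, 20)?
22

The chart is viewed slightly from below. The [10, 20) bin has height 22.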